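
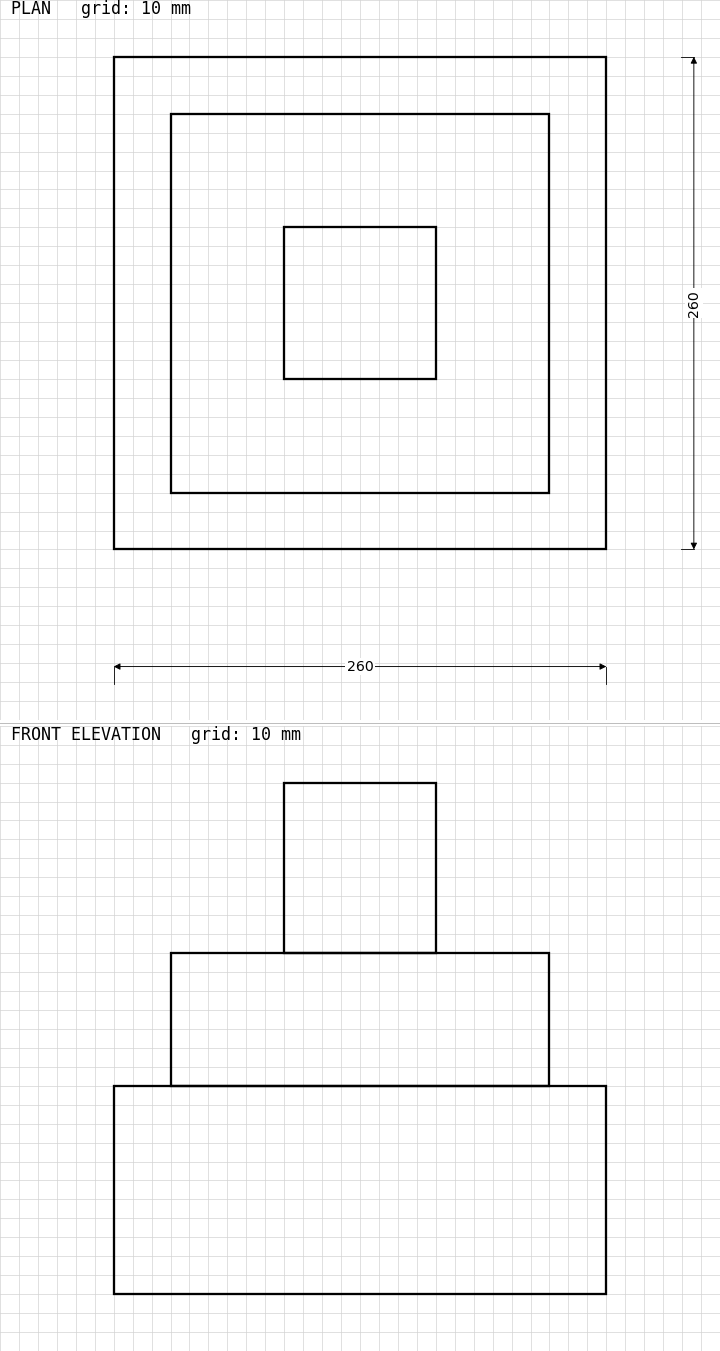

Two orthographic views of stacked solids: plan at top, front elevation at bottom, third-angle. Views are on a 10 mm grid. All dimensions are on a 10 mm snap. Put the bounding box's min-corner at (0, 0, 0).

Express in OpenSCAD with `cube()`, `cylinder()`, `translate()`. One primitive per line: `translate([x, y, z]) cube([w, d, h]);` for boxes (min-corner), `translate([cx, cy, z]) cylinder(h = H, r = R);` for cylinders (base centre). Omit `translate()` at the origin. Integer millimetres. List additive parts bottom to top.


cube([260, 260, 110]);
translate([30, 30, 110]) cube([200, 200, 70]);
translate([90, 90, 180]) cube([80, 80, 90]);


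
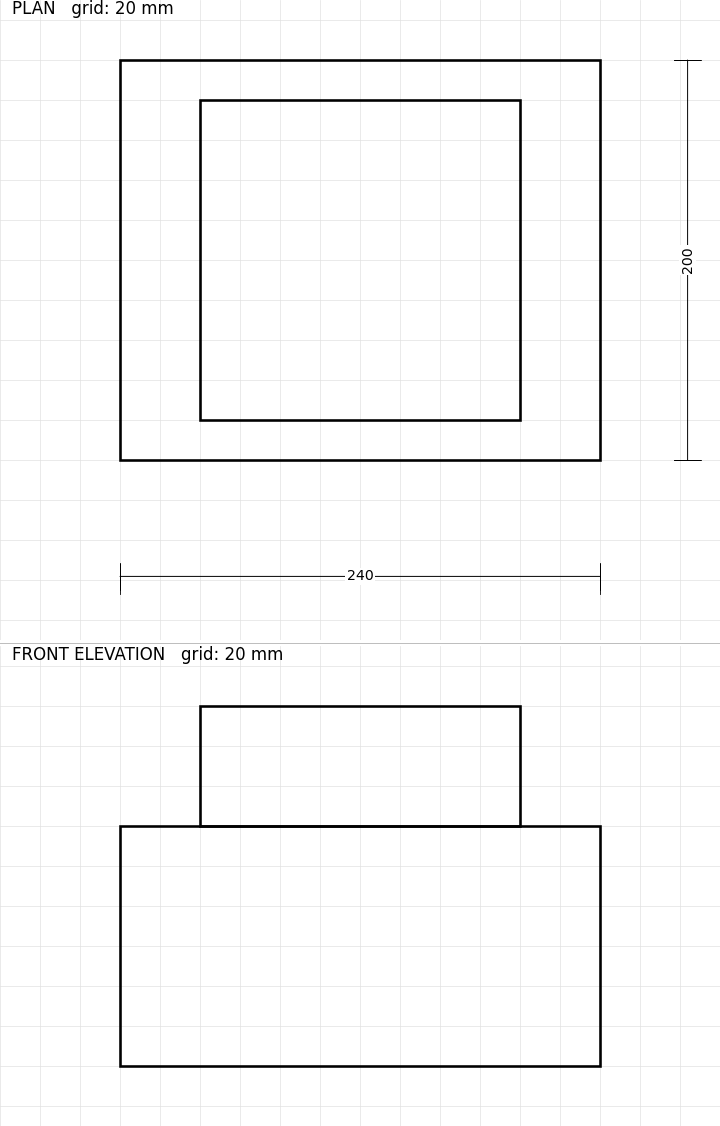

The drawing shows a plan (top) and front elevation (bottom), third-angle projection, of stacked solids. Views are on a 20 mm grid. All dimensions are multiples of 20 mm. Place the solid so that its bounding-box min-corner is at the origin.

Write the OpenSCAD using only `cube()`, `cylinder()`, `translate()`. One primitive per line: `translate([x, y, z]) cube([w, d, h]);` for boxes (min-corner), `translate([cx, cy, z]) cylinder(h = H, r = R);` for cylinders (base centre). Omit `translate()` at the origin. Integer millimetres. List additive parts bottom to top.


cube([240, 200, 120]);
translate([40, 20, 120]) cube([160, 160, 60]);


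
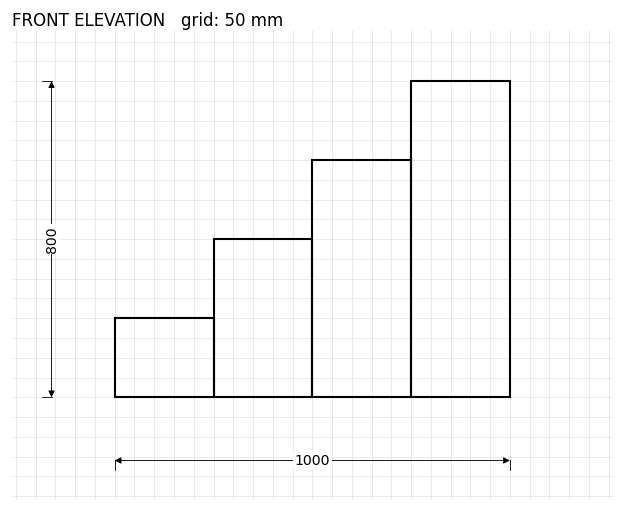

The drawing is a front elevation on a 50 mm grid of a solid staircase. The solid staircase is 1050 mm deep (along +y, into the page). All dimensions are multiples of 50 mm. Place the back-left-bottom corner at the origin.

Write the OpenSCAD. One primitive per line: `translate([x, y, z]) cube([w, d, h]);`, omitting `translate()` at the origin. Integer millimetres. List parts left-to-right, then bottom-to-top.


cube([250, 1050, 200]);
translate([250, 0, 0]) cube([250, 1050, 400]);
translate([500, 0, 0]) cube([250, 1050, 600]);
translate([750, 0, 0]) cube([250, 1050, 800]);


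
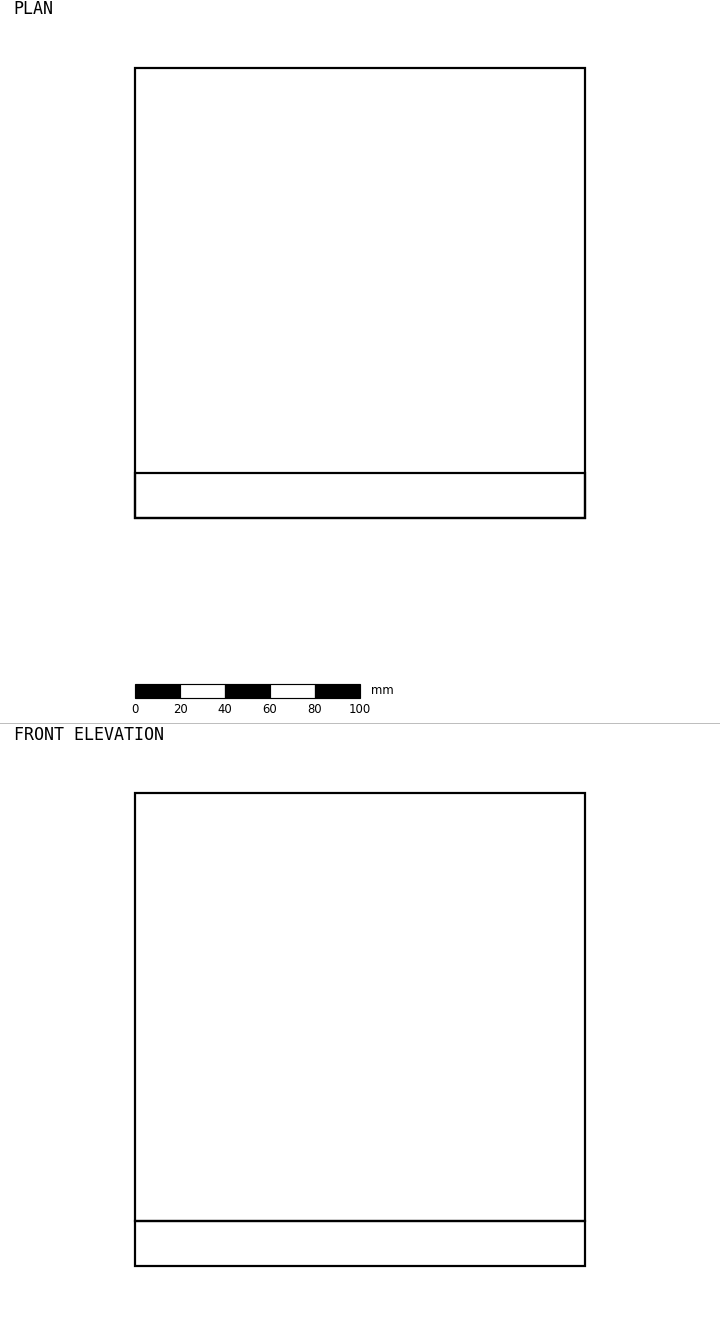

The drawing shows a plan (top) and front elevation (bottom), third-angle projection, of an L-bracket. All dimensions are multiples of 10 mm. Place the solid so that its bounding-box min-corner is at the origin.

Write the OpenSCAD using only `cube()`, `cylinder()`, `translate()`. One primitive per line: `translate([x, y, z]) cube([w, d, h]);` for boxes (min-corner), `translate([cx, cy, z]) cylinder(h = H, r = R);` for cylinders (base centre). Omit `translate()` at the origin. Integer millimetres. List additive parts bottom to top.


cube([200, 200, 20]);
translate([0, 0, 20]) cube([200, 20, 190]);


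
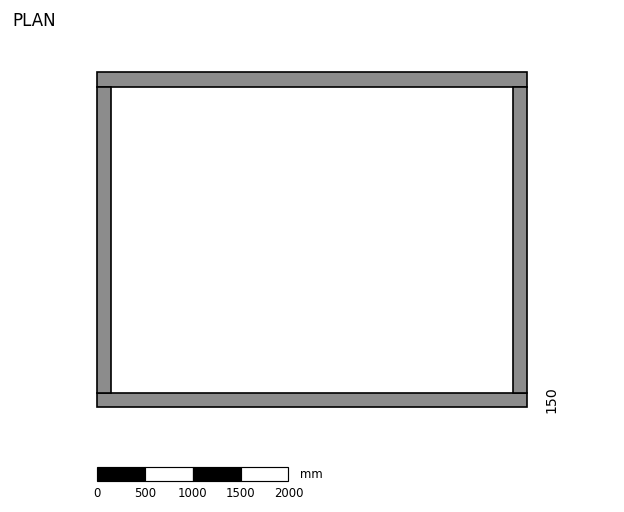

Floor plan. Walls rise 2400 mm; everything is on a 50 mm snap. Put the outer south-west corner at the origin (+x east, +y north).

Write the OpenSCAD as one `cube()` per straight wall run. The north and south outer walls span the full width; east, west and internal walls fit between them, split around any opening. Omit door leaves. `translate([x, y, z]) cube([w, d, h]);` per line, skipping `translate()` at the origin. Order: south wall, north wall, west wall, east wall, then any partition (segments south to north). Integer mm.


cube([4500, 150, 2400]);
translate([0, 3350, 0]) cube([4500, 150, 2400]);
translate([0, 150, 0]) cube([150, 3200, 2400]);
translate([4350, 150, 0]) cube([150, 3200, 2400]);


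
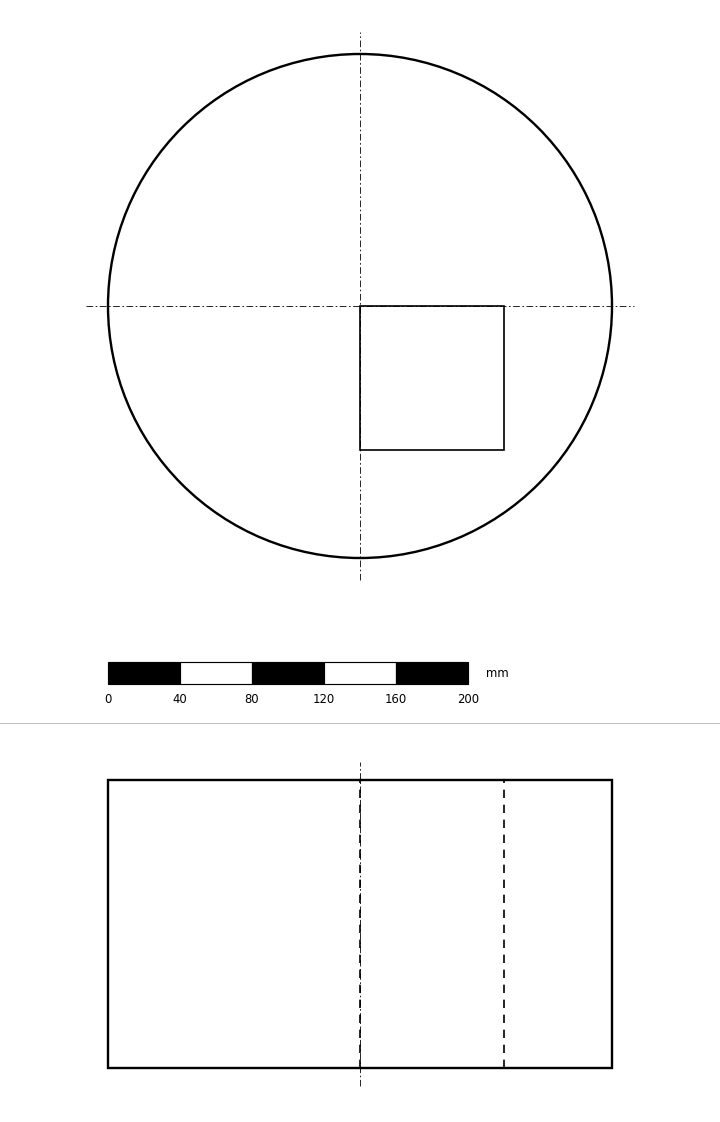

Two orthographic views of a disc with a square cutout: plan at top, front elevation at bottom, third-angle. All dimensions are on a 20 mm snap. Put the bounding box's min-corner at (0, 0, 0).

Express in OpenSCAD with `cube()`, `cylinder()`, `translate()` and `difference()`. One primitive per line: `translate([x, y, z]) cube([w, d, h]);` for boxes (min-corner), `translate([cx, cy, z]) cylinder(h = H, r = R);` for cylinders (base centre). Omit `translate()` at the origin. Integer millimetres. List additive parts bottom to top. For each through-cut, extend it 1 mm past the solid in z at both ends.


difference() {
  translate([140, 140, 0]) cylinder(h = 160, r = 140);
  translate([140, 60, -1]) cube([80, 80, 162]);
}


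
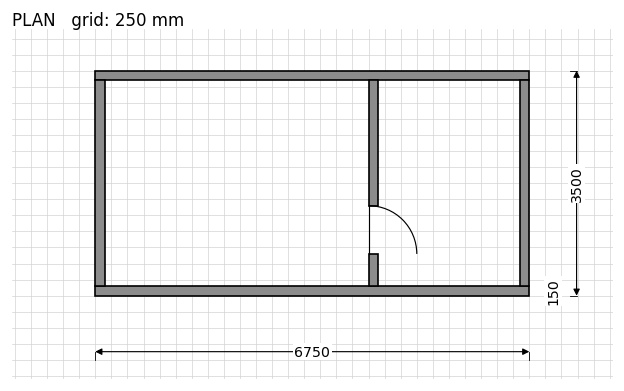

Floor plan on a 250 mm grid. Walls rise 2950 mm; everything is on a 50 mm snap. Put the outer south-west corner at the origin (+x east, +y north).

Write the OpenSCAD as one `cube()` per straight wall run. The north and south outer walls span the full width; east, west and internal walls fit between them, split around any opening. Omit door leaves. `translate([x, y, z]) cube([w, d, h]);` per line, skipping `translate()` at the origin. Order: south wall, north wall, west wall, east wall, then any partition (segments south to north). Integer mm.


cube([6750, 150, 2950]);
translate([0, 3350, 0]) cube([6750, 150, 2950]);
translate([0, 150, 0]) cube([150, 3200, 2950]);
translate([6600, 150, 0]) cube([150, 3200, 2950]);
translate([4250, 150, 0]) cube([150, 500, 2950]);
translate([4250, 1400, 0]) cube([150, 1950, 2950]);


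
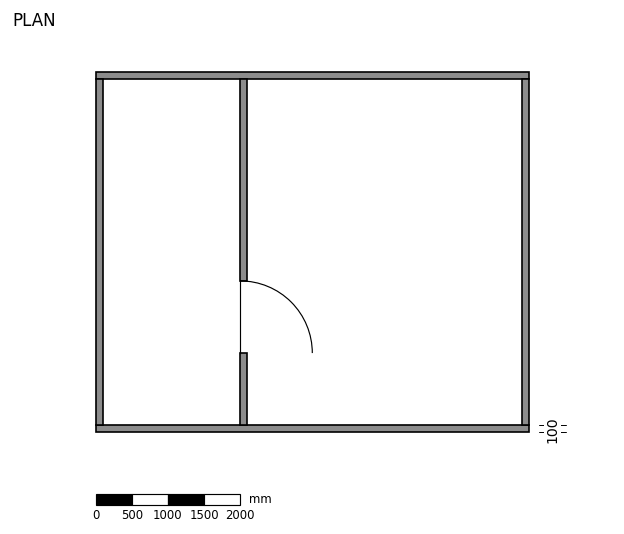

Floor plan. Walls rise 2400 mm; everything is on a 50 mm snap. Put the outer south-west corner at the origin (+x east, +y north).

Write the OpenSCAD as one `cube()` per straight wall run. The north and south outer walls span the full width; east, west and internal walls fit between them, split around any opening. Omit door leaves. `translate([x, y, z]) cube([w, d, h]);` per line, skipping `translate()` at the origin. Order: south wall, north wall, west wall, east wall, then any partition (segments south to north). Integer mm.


cube([6000, 100, 2400]);
translate([0, 4900, 0]) cube([6000, 100, 2400]);
translate([0, 100, 0]) cube([100, 4800, 2400]);
translate([5900, 100, 0]) cube([100, 4800, 2400]);
translate([2000, 100, 0]) cube([100, 1000, 2400]);
translate([2000, 2100, 0]) cube([100, 2800, 2400]);


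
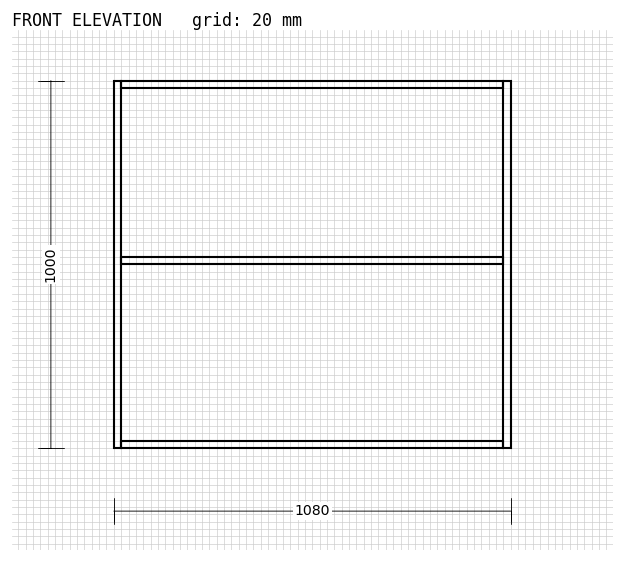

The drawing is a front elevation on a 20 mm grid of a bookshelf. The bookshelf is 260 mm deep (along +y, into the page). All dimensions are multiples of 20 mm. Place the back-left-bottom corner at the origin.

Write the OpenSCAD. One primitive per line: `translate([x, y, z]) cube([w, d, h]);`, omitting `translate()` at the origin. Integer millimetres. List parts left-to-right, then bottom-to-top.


cube([20, 260, 1000]);
translate([20, 0, 0]) cube([1040, 260, 20]);
translate([20, 0, 500]) cube([1040, 260, 20]);
translate([20, 0, 980]) cube([1040, 260, 20]);
translate([1060, 0, 0]) cube([20, 260, 1000]);


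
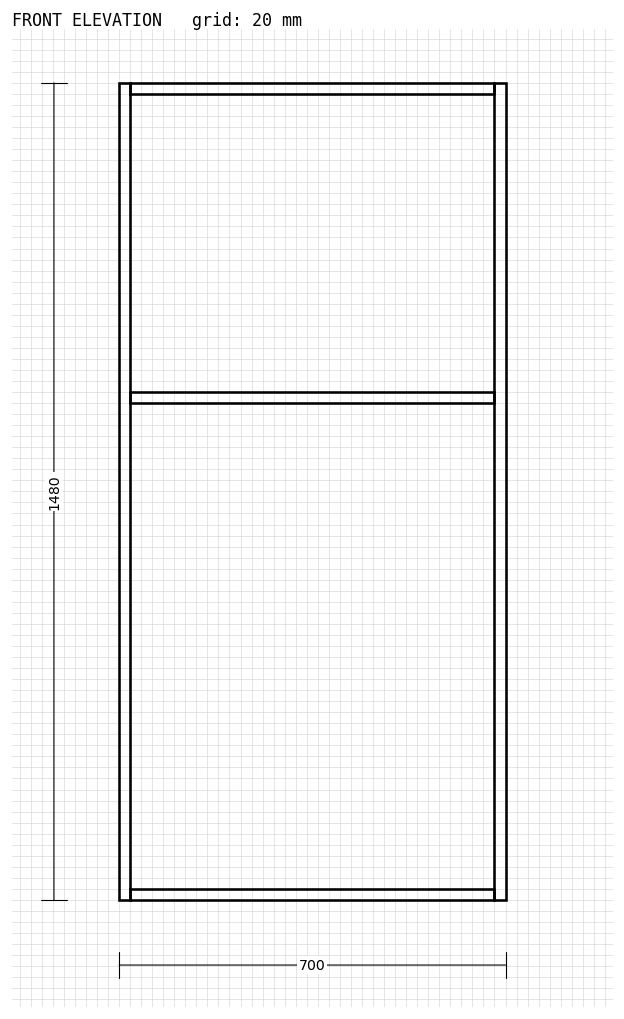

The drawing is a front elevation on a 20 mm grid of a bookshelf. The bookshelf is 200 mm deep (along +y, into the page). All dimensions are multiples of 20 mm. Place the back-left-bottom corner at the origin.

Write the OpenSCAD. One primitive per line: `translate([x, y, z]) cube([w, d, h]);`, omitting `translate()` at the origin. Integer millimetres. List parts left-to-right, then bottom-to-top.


cube([20, 200, 1480]);
translate([20, 0, 0]) cube([660, 200, 20]);
translate([20, 0, 900]) cube([660, 200, 20]);
translate([20, 0, 1460]) cube([660, 200, 20]);
translate([680, 0, 0]) cube([20, 200, 1480]);


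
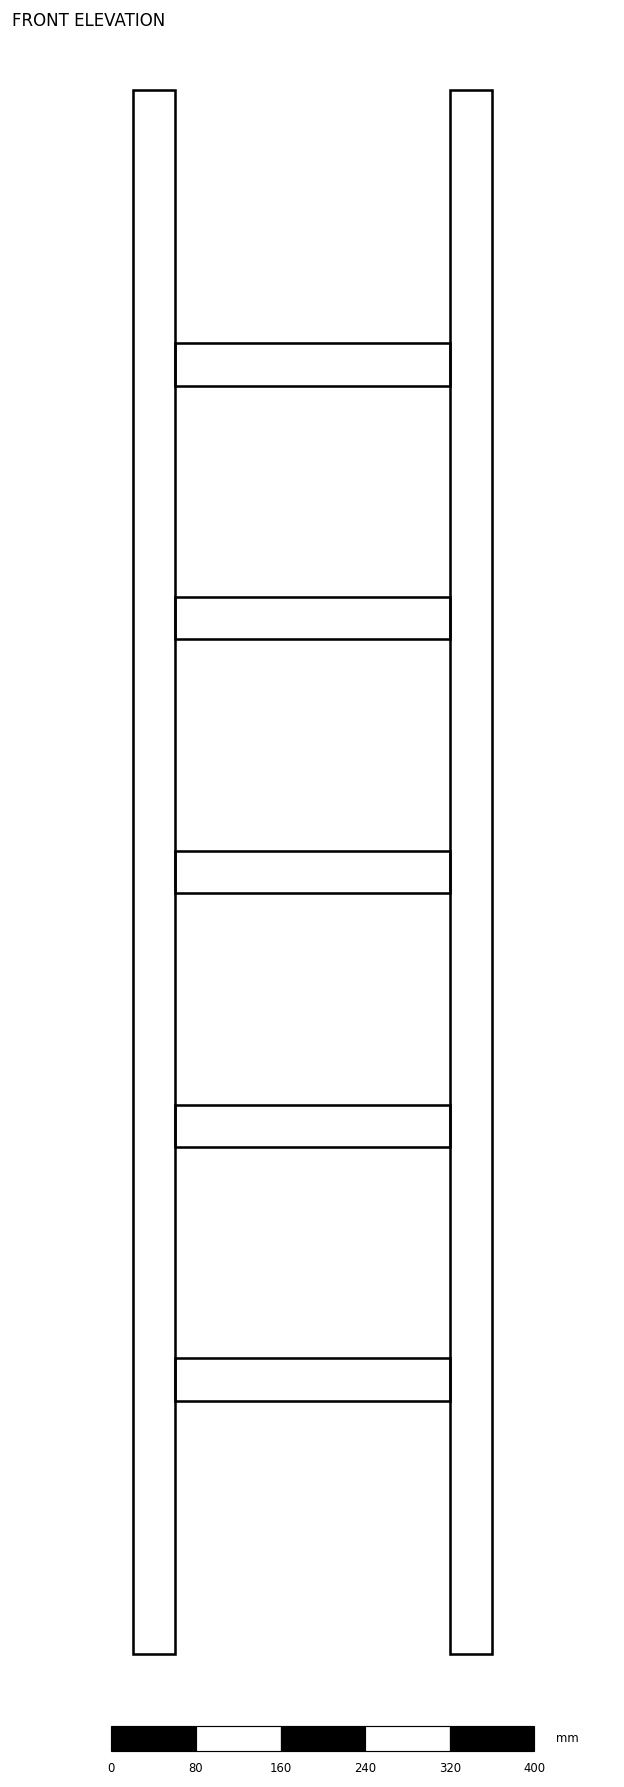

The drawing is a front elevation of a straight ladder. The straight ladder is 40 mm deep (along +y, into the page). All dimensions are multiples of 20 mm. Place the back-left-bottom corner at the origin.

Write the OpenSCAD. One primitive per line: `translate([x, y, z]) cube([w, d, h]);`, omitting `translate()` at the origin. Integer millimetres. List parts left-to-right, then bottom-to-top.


cube([40, 40, 1480]);
translate([40, 0, 240]) cube([260, 40, 40]);
translate([40, 0, 480]) cube([260, 40, 40]);
translate([40, 0, 720]) cube([260, 40, 40]);
translate([40, 0, 960]) cube([260, 40, 40]);
translate([40, 0, 1200]) cube([260, 40, 40]);
translate([300, 0, 0]) cube([40, 40, 1480]);


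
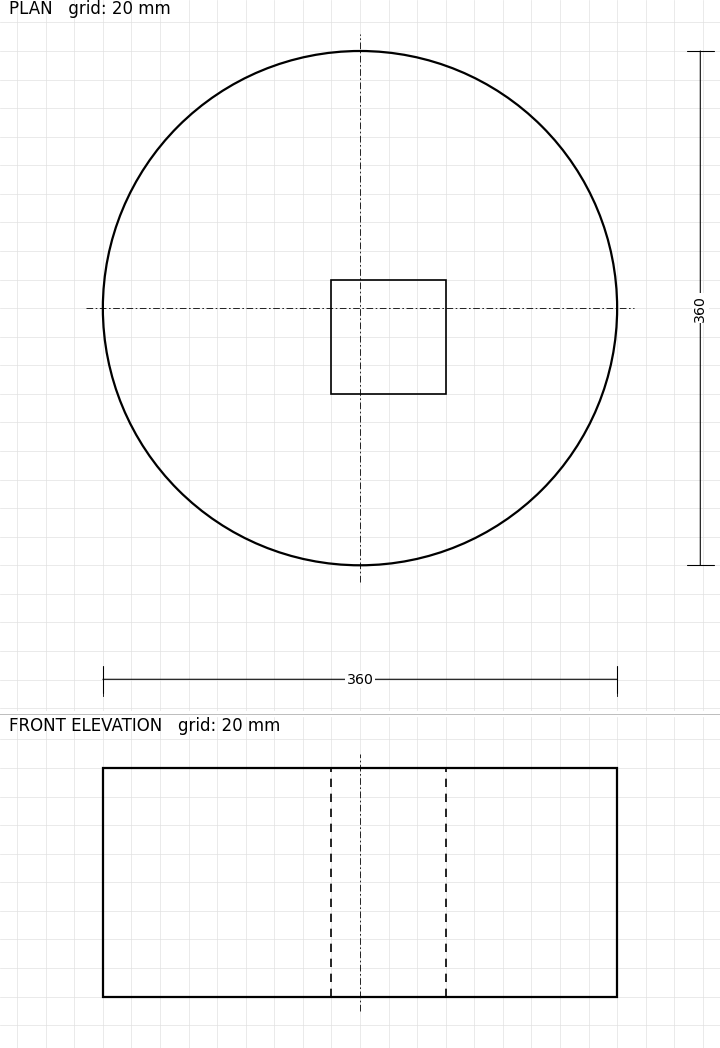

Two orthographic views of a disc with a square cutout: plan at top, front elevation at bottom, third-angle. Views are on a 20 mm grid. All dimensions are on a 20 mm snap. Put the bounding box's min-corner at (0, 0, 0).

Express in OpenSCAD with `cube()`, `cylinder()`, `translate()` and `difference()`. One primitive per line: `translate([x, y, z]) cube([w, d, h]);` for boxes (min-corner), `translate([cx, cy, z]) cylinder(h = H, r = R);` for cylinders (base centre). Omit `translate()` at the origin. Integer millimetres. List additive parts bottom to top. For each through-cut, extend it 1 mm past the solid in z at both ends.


difference() {
  translate([180, 180, 0]) cylinder(h = 160, r = 180);
  translate([160, 120, -1]) cube([80, 80, 162]);
}


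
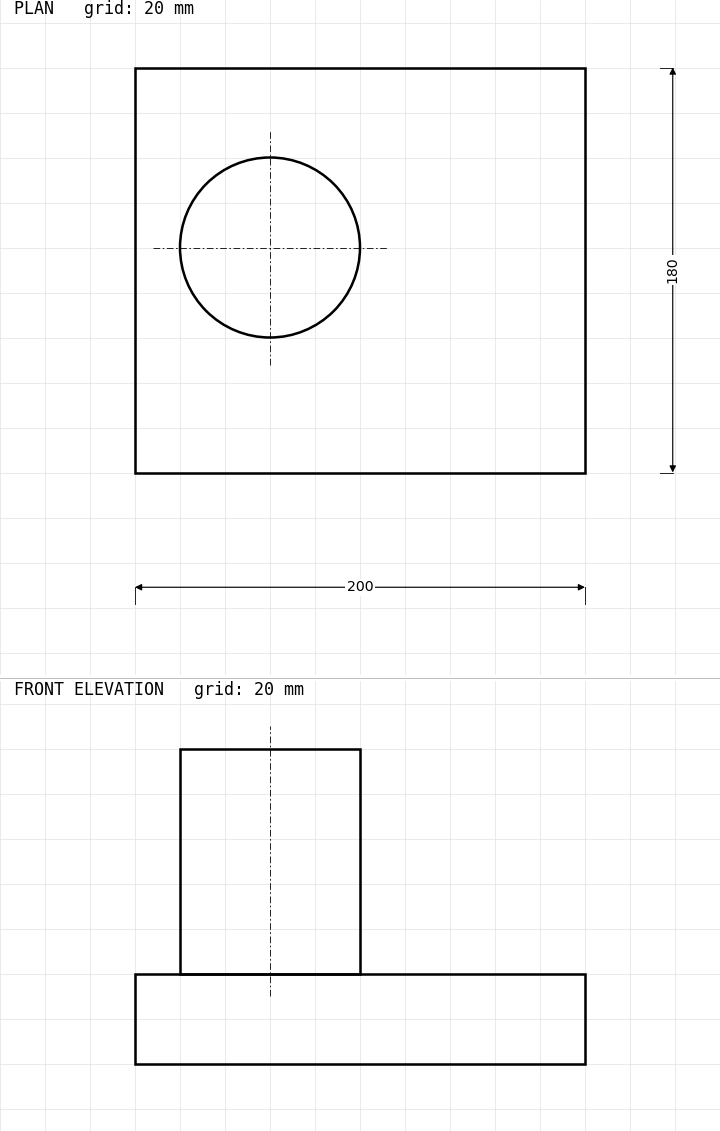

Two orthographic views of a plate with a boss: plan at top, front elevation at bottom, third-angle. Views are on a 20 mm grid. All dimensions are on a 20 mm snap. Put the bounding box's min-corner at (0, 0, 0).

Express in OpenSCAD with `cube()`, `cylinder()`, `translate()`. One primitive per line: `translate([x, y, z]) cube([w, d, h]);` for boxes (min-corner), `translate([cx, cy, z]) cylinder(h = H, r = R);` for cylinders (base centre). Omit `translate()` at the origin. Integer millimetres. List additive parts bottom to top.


cube([200, 180, 40]);
translate([60, 100, 40]) cylinder(h = 100, r = 40);


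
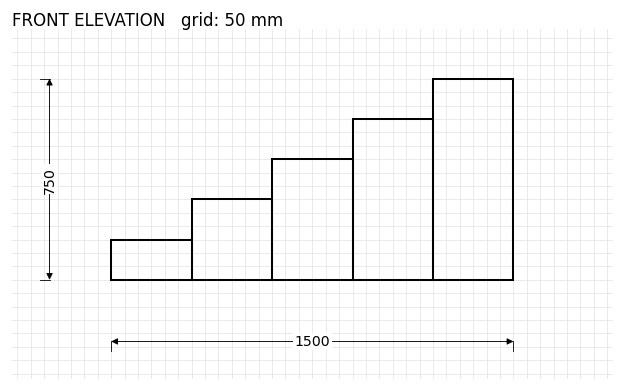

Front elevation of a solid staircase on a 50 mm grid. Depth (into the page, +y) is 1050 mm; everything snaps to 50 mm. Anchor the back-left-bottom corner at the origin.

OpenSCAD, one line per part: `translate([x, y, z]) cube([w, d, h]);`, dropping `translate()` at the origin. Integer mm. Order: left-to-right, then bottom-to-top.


cube([300, 1050, 150]);
translate([300, 0, 0]) cube([300, 1050, 300]);
translate([600, 0, 0]) cube([300, 1050, 450]);
translate([900, 0, 0]) cube([300, 1050, 600]);
translate([1200, 0, 0]) cube([300, 1050, 750]);


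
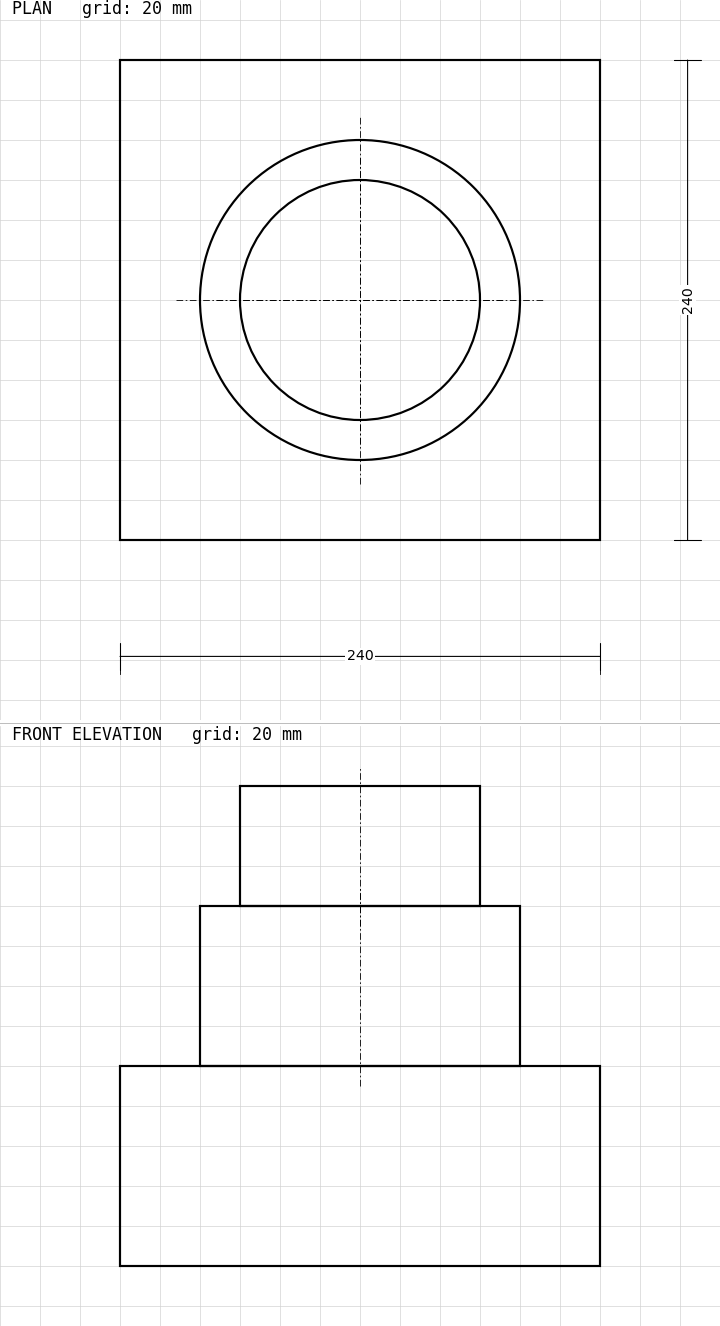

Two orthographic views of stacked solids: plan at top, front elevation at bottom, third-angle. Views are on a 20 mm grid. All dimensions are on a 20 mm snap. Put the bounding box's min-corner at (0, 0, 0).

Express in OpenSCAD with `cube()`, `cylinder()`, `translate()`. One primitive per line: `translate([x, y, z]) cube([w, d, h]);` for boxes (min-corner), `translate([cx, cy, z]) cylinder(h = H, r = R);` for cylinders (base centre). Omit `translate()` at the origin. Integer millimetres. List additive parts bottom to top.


cube([240, 240, 100]);
translate([120, 120, 100]) cylinder(h = 80, r = 80);
translate([120, 120, 180]) cylinder(h = 60, r = 60);


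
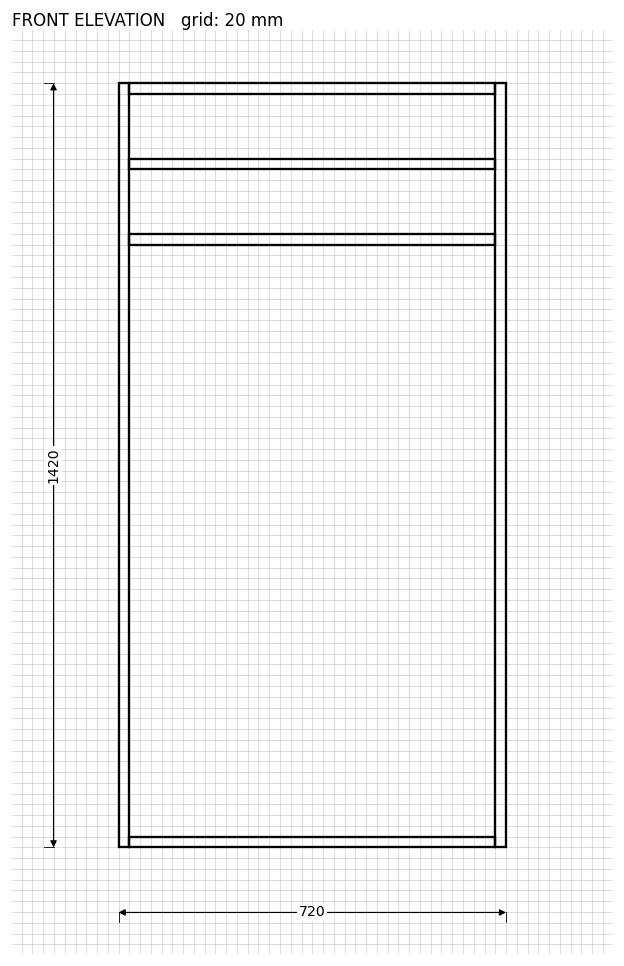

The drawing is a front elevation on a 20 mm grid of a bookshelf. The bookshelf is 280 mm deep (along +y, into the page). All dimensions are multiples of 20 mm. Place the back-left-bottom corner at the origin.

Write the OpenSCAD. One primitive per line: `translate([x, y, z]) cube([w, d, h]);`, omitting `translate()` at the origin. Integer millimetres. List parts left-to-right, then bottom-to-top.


cube([20, 280, 1420]);
translate([20, 0, 0]) cube([680, 280, 20]);
translate([20, 0, 1120]) cube([680, 280, 20]);
translate([20, 0, 1260]) cube([680, 280, 20]);
translate([20, 0, 1400]) cube([680, 280, 20]);
translate([700, 0, 0]) cube([20, 280, 1420]);


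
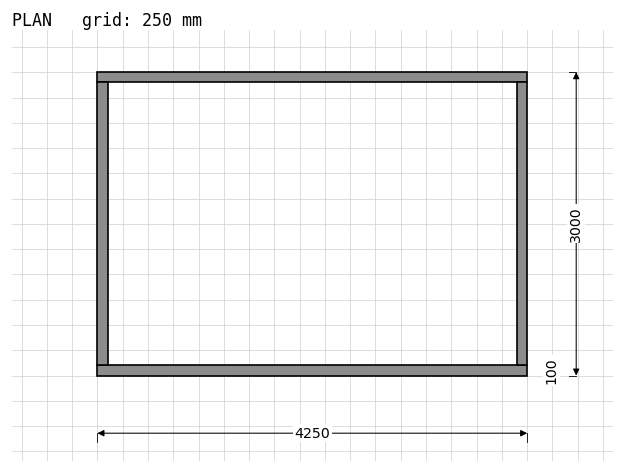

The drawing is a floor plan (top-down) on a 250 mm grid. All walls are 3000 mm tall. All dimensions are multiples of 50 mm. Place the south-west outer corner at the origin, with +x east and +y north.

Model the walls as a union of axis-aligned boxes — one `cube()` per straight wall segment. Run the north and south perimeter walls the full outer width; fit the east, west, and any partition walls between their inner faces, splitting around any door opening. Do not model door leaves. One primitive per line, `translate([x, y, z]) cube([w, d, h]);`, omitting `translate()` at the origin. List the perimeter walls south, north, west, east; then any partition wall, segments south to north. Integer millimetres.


cube([4250, 100, 3000]);
translate([0, 2900, 0]) cube([4250, 100, 3000]);
translate([0, 100, 0]) cube([100, 2800, 3000]);
translate([4150, 100, 0]) cube([100, 2800, 3000]);


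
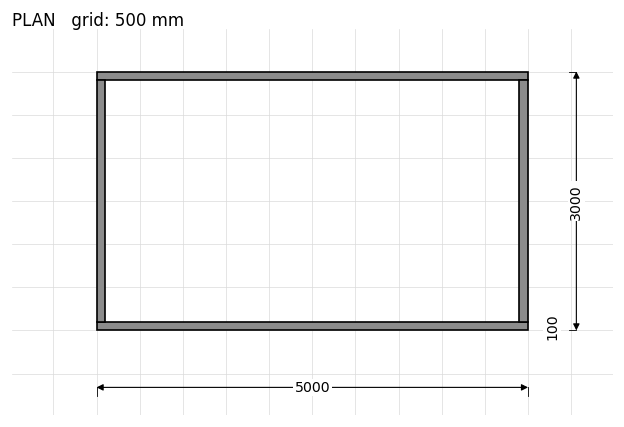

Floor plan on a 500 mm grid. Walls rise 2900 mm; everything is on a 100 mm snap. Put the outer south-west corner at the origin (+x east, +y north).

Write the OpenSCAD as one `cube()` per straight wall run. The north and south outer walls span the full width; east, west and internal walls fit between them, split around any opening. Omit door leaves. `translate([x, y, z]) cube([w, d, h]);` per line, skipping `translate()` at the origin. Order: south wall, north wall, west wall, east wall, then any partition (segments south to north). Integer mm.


cube([5000, 100, 2900]);
translate([0, 2900, 0]) cube([5000, 100, 2900]);
translate([0, 100, 0]) cube([100, 2800, 2900]);
translate([4900, 100, 0]) cube([100, 2800, 2900]);


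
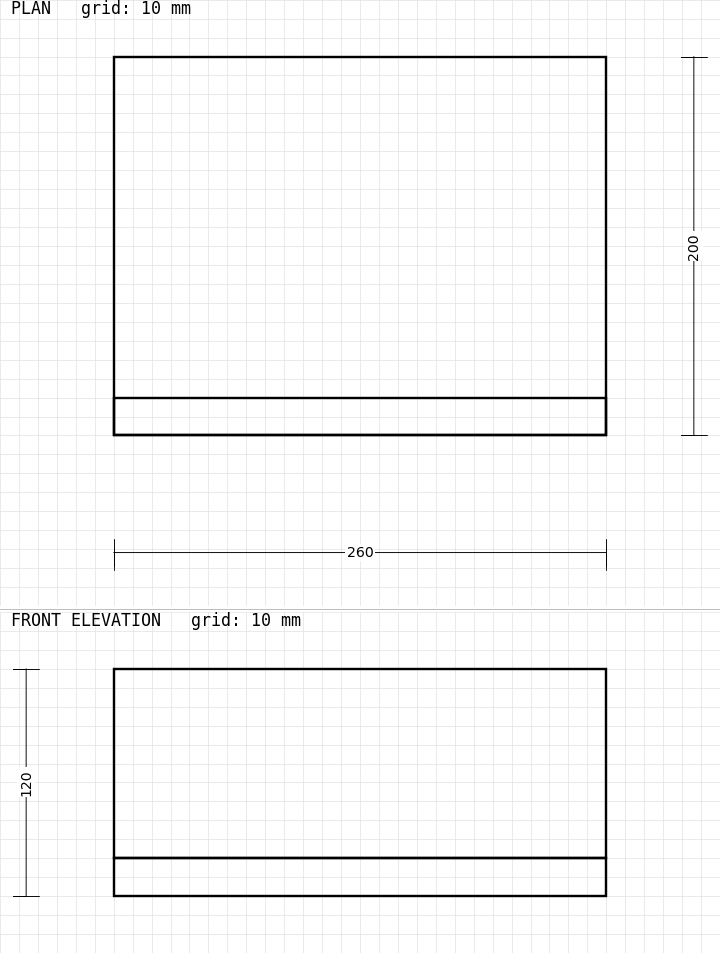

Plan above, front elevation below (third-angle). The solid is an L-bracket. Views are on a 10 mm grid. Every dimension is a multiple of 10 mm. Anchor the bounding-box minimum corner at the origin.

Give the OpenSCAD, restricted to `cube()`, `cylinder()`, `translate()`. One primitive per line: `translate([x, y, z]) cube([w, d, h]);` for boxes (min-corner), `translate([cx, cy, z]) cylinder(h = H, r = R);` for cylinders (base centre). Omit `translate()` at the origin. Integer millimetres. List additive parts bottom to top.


cube([260, 200, 20]);
translate([0, 0, 20]) cube([260, 20, 100]);


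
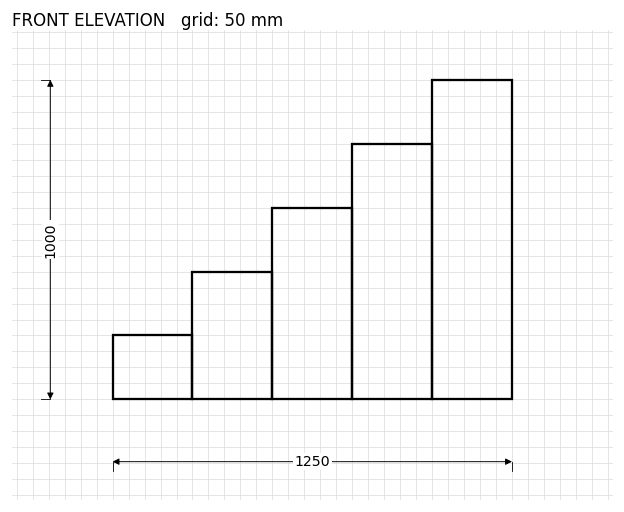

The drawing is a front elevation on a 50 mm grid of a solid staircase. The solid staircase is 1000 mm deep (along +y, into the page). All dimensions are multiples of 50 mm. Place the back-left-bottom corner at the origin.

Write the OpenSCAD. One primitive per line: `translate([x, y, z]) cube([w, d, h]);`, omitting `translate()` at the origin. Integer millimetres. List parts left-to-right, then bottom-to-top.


cube([250, 1000, 200]);
translate([250, 0, 0]) cube([250, 1000, 400]);
translate([500, 0, 0]) cube([250, 1000, 600]);
translate([750, 0, 0]) cube([250, 1000, 800]);
translate([1000, 0, 0]) cube([250, 1000, 1000]);


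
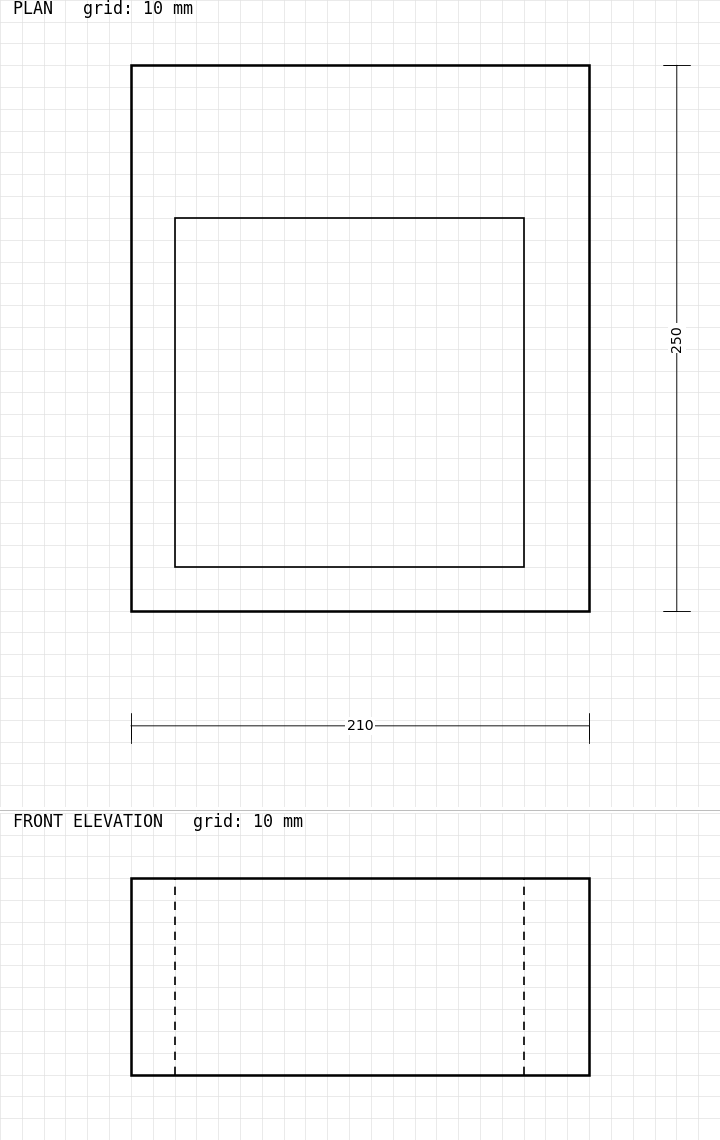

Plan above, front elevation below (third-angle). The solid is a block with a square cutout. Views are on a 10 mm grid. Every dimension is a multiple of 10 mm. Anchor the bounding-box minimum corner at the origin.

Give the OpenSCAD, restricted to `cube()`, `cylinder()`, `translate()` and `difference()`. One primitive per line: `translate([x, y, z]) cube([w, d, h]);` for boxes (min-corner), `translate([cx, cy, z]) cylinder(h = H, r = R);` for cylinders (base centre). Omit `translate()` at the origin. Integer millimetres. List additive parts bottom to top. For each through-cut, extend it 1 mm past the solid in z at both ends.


difference() {
  cube([210, 250, 90]);
  translate([20, 20, -1]) cube([160, 160, 92]);
}


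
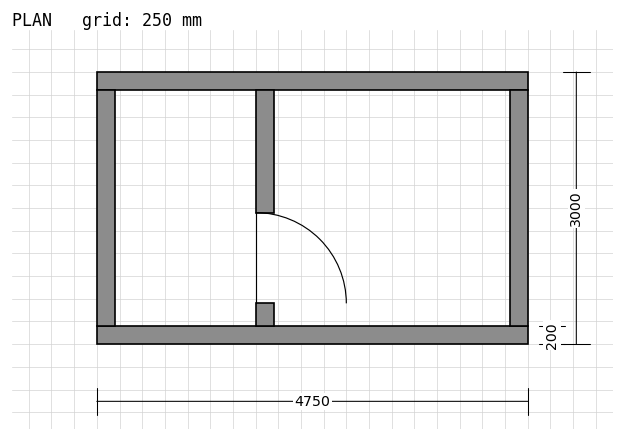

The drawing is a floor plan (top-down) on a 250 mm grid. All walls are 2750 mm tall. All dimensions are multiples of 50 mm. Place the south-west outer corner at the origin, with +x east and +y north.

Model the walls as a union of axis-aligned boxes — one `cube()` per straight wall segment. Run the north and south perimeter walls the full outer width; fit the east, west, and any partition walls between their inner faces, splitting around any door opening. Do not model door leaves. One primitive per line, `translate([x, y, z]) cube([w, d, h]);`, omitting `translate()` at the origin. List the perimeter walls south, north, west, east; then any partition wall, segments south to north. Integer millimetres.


cube([4750, 200, 2750]);
translate([0, 2800, 0]) cube([4750, 200, 2750]);
translate([0, 200, 0]) cube([200, 2600, 2750]);
translate([4550, 200, 0]) cube([200, 2600, 2750]);
translate([1750, 200, 0]) cube([200, 250, 2750]);
translate([1750, 1450, 0]) cube([200, 1350, 2750]);


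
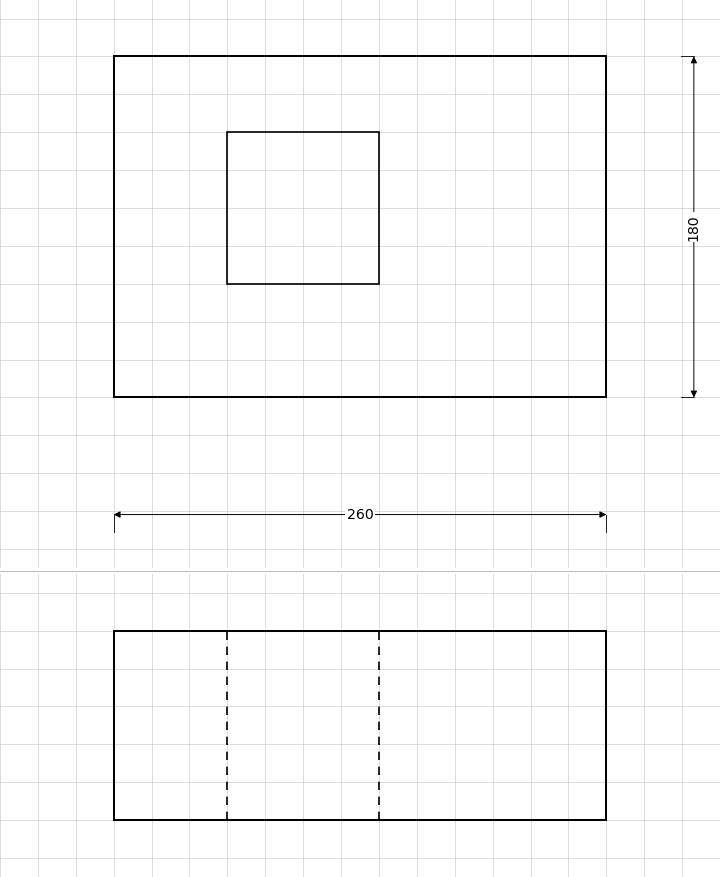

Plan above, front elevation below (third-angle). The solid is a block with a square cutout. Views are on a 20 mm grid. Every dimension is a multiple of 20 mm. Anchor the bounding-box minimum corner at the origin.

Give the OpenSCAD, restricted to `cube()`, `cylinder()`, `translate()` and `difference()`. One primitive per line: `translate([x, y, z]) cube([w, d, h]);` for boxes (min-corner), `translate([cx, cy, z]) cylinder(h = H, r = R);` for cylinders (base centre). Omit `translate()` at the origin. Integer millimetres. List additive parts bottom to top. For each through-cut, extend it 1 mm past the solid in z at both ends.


difference() {
  cube([260, 180, 100]);
  translate([60, 60, -1]) cube([80, 80, 102]);
}


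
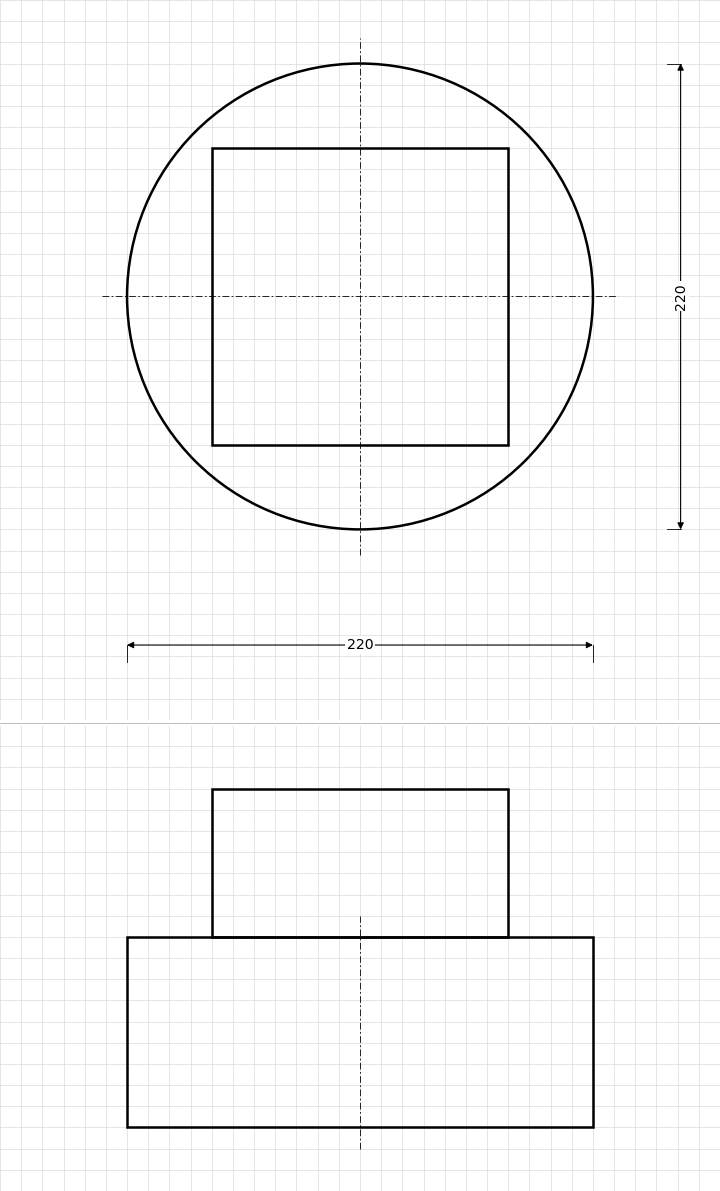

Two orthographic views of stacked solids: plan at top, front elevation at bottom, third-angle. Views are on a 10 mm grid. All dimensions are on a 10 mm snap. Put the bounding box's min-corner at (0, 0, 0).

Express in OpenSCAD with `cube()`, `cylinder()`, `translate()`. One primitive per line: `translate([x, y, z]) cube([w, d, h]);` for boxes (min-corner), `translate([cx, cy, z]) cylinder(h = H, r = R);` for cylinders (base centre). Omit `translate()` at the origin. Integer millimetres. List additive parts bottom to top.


translate([110, 110, 0]) cylinder(h = 90, r = 110);
translate([40, 40, 90]) cube([140, 140, 70]);


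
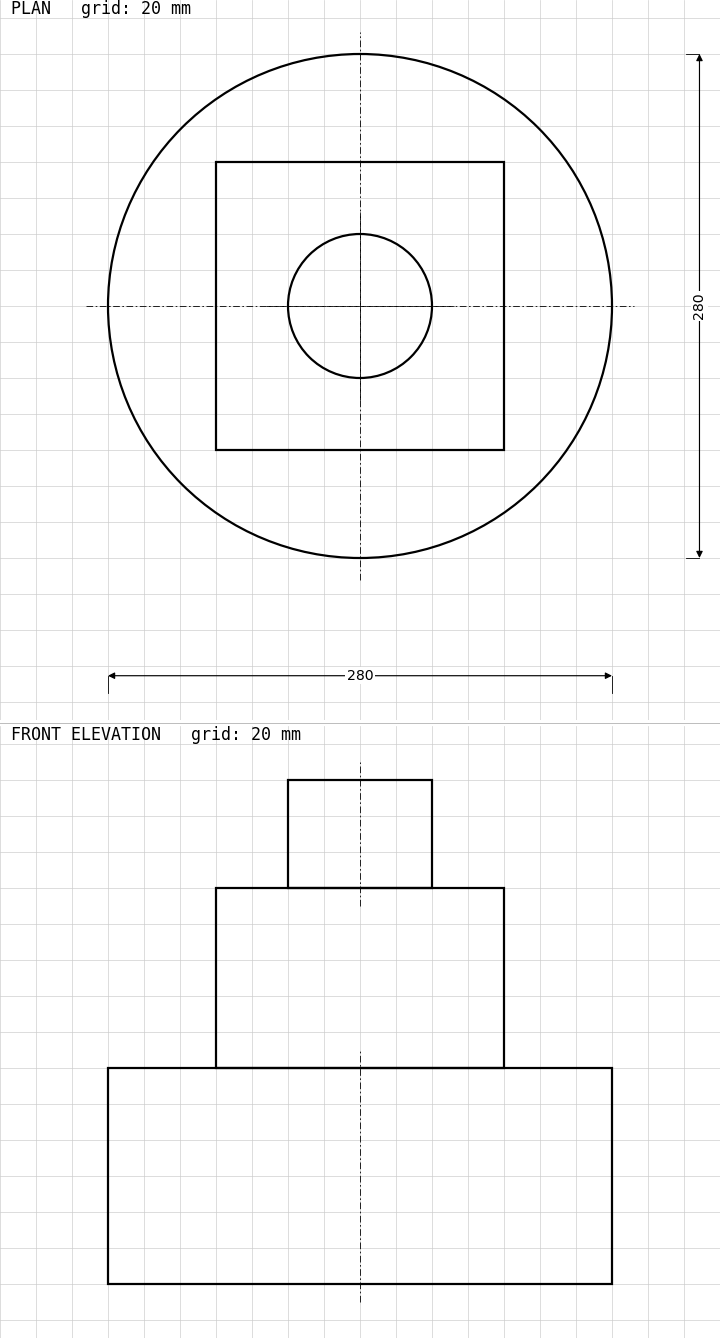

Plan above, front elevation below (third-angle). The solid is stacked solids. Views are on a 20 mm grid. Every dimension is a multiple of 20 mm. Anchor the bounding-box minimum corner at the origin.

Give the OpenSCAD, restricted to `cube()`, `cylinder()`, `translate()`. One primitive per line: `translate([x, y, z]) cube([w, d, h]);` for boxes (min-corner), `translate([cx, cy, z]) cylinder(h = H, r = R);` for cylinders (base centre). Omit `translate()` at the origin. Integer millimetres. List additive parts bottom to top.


translate([140, 140, 0]) cylinder(h = 120, r = 140);
translate([60, 60, 120]) cube([160, 160, 100]);
translate([140, 140, 220]) cylinder(h = 60, r = 40);


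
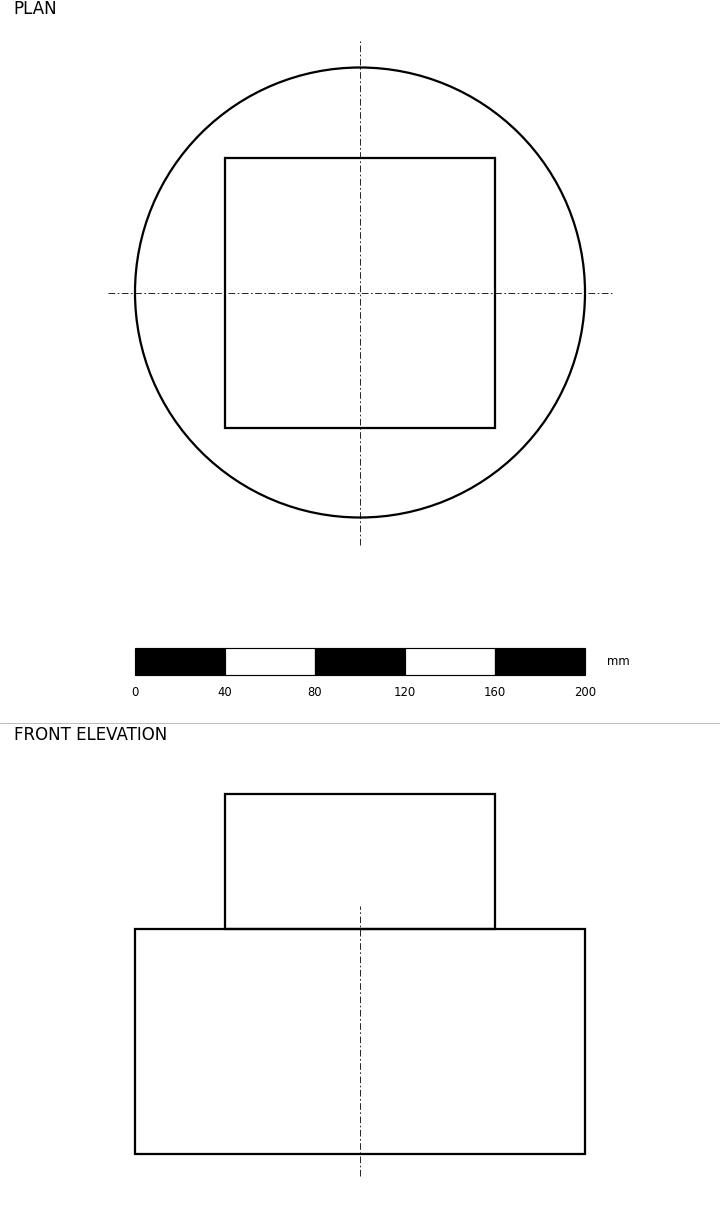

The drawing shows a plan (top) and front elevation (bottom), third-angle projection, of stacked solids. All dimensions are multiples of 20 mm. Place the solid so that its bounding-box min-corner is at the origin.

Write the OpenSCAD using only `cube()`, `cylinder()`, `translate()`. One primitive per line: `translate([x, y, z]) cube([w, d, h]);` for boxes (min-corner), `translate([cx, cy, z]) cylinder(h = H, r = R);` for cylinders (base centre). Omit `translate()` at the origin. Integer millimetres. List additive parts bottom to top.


translate([100, 100, 0]) cylinder(h = 100, r = 100);
translate([40, 40, 100]) cube([120, 120, 60]);


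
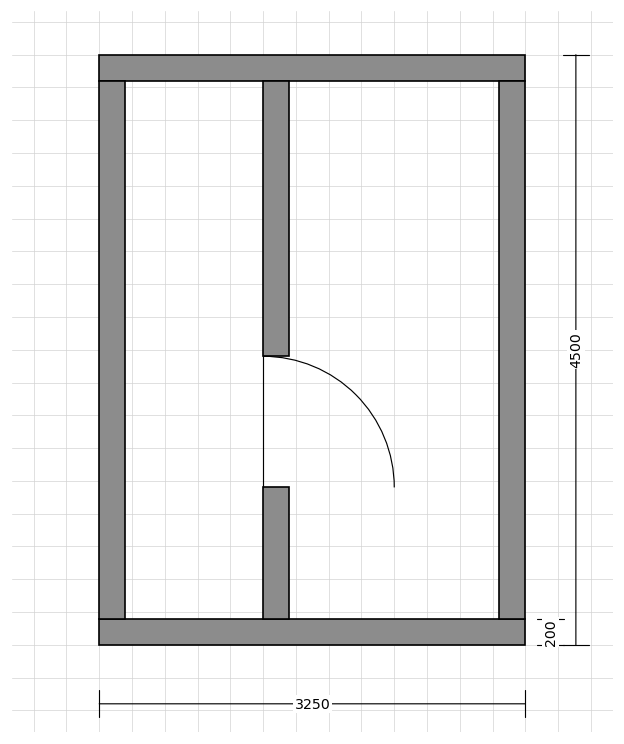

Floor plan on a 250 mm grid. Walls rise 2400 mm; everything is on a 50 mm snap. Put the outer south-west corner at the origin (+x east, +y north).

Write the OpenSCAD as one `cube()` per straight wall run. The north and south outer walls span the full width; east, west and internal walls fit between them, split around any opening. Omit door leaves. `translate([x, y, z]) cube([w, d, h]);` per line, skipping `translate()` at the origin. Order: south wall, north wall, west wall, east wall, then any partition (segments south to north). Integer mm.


cube([3250, 200, 2400]);
translate([0, 4300, 0]) cube([3250, 200, 2400]);
translate([0, 200, 0]) cube([200, 4100, 2400]);
translate([3050, 200, 0]) cube([200, 4100, 2400]);
translate([1250, 200, 0]) cube([200, 1000, 2400]);
translate([1250, 2200, 0]) cube([200, 2100, 2400]);


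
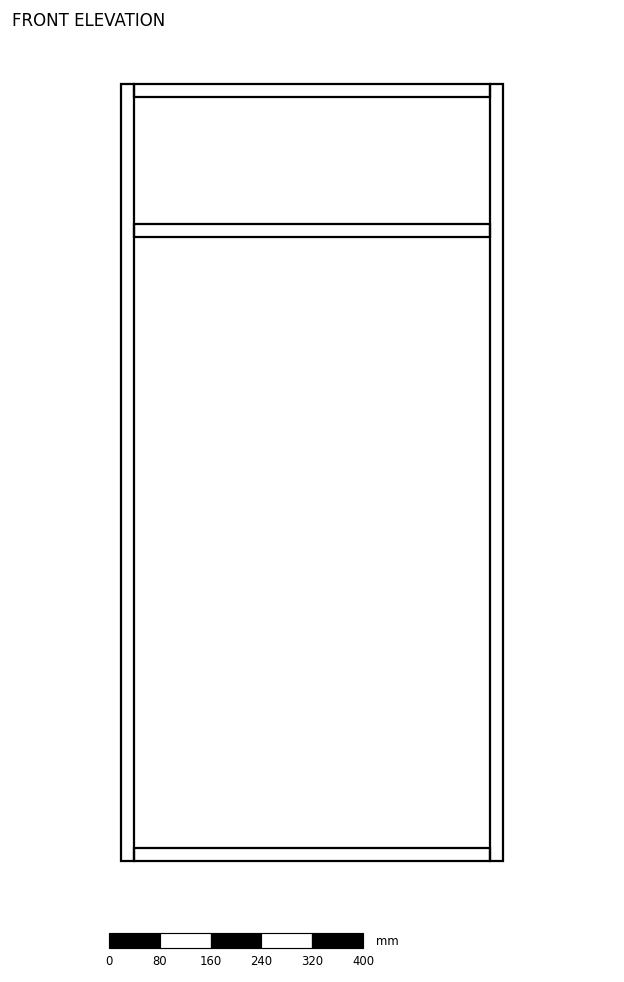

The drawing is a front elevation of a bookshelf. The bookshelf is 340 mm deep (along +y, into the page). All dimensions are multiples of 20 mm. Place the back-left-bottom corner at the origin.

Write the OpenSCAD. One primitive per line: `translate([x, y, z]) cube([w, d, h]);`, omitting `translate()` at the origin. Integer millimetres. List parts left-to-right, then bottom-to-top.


cube([20, 340, 1220]);
translate([20, 0, 0]) cube([560, 340, 20]);
translate([20, 0, 980]) cube([560, 340, 20]);
translate([20, 0, 1200]) cube([560, 340, 20]);
translate([580, 0, 0]) cube([20, 340, 1220]);


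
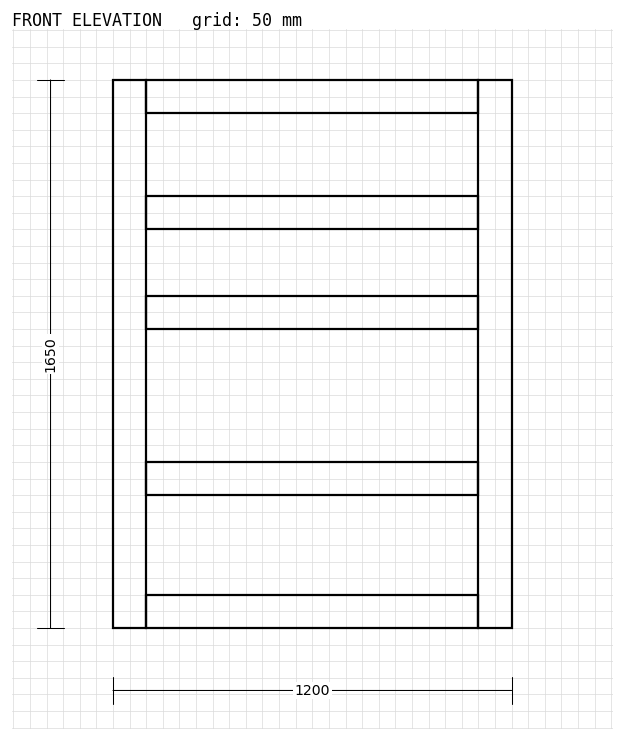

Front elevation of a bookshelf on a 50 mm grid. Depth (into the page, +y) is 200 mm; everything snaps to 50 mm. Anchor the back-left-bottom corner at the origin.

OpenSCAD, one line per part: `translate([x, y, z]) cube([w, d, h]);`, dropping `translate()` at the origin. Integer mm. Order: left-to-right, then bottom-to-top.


cube([100, 200, 1650]);
translate([100, 0, 0]) cube([1000, 200, 100]);
translate([100, 0, 400]) cube([1000, 200, 100]);
translate([100, 0, 900]) cube([1000, 200, 100]);
translate([100, 0, 1200]) cube([1000, 200, 100]);
translate([100, 0, 1550]) cube([1000, 200, 100]);
translate([1100, 0, 0]) cube([100, 200, 1650]);


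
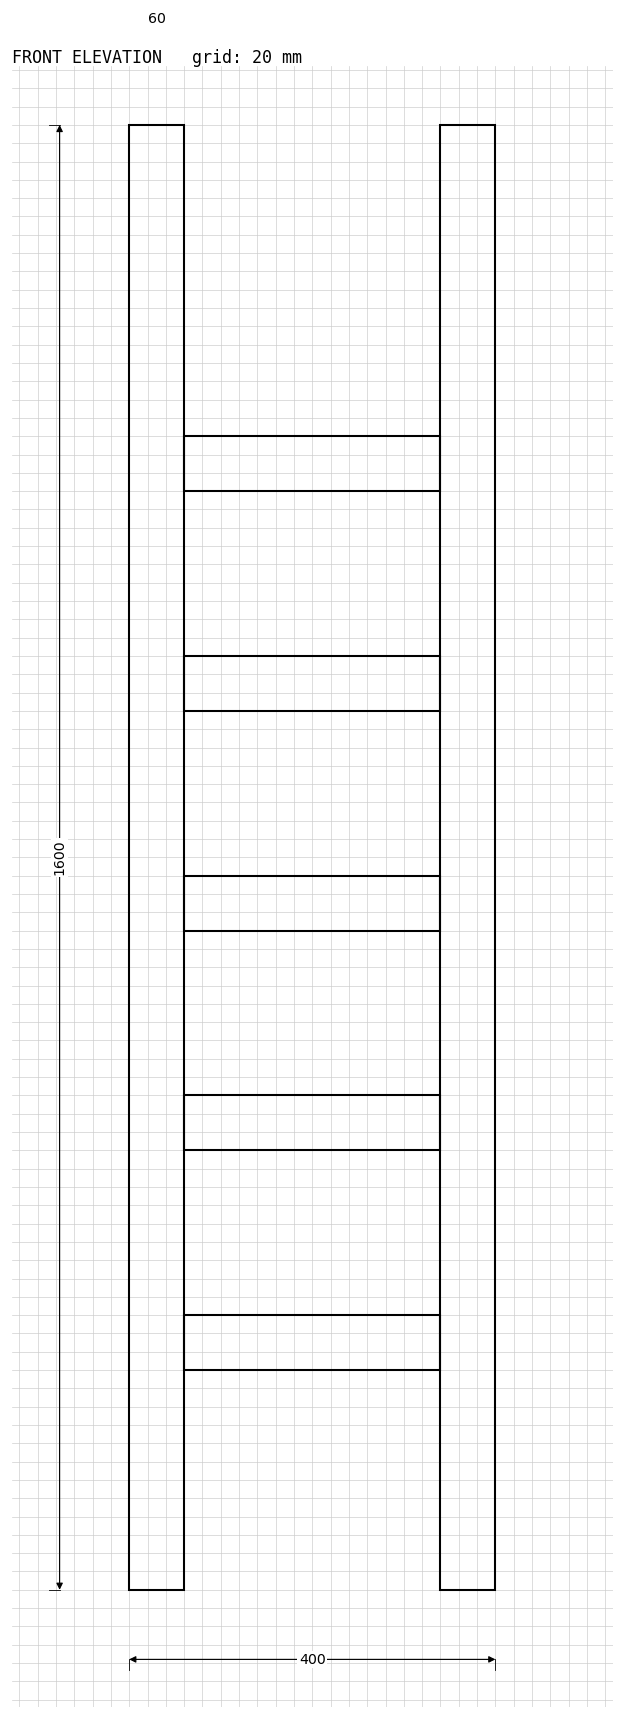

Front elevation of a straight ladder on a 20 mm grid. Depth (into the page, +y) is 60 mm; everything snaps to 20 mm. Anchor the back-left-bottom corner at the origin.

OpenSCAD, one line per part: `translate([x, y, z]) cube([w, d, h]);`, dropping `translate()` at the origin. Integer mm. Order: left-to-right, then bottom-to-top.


cube([60, 60, 1600]);
translate([60, 0, 240]) cube([280, 60, 60]);
translate([60, 0, 480]) cube([280, 60, 60]);
translate([60, 0, 720]) cube([280, 60, 60]);
translate([60, 0, 960]) cube([280, 60, 60]);
translate([60, 0, 1200]) cube([280, 60, 60]);
translate([340, 0, 0]) cube([60, 60, 1600]);


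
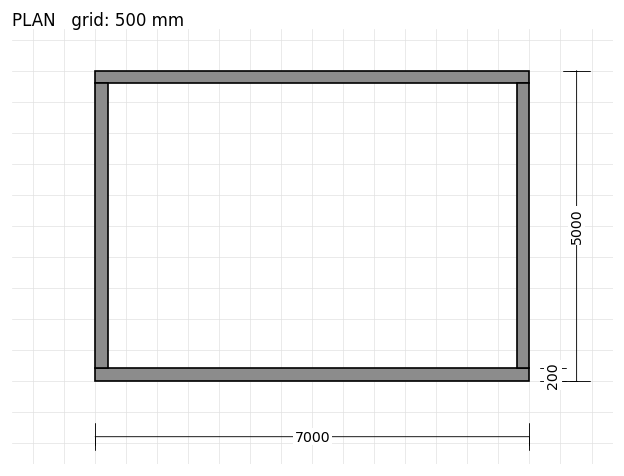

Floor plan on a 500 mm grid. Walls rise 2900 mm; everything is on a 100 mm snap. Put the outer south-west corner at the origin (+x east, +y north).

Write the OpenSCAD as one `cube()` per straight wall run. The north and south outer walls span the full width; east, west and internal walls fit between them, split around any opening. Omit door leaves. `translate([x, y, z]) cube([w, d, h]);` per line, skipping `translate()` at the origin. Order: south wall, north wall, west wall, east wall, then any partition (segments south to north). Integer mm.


cube([7000, 200, 2900]);
translate([0, 4800, 0]) cube([7000, 200, 2900]);
translate([0, 200, 0]) cube([200, 4600, 2900]);
translate([6800, 200, 0]) cube([200, 4600, 2900]);


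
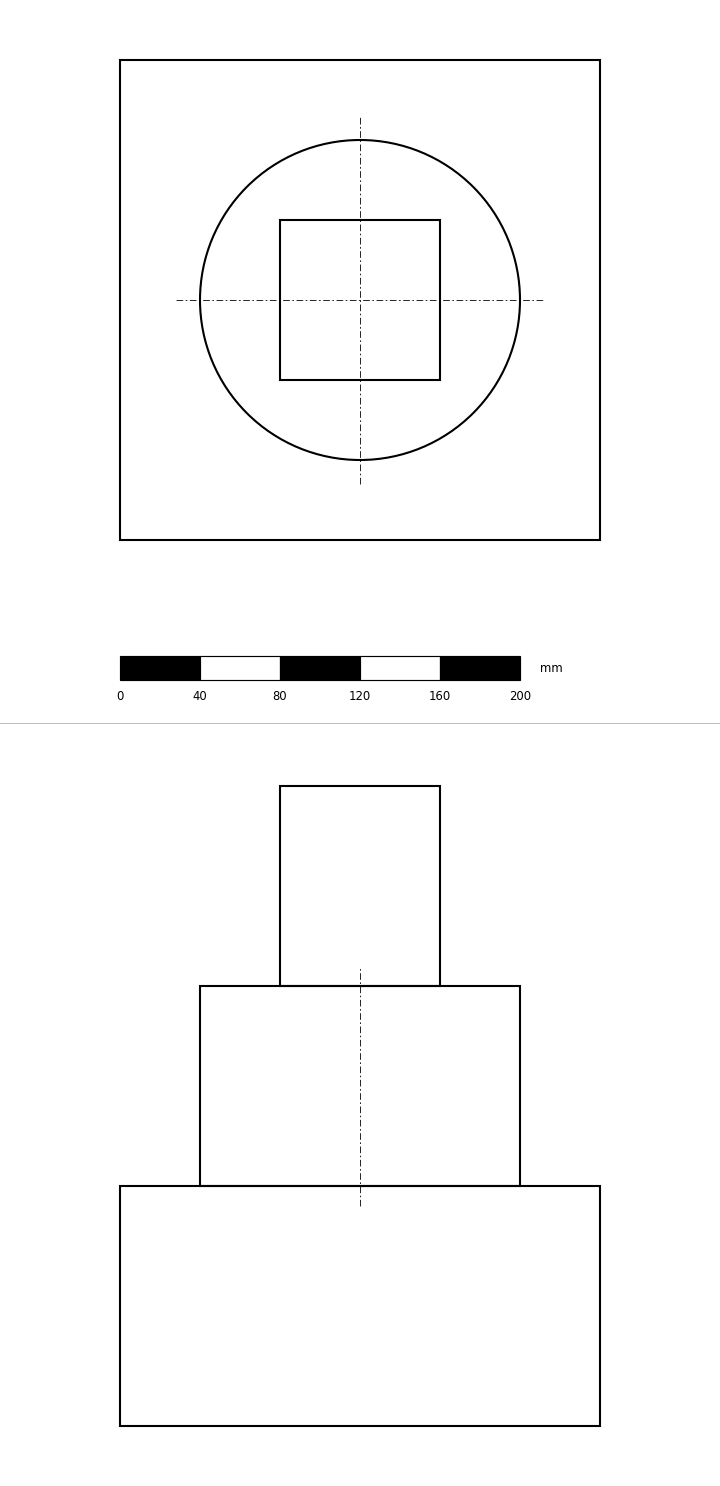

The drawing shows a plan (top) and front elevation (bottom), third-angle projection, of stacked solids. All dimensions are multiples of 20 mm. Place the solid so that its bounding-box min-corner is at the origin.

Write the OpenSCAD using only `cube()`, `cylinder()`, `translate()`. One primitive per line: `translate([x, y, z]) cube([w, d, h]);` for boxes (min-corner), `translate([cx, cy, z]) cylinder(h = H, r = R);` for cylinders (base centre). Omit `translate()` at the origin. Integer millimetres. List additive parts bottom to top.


cube([240, 240, 120]);
translate([120, 120, 120]) cylinder(h = 100, r = 80);
translate([80, 80, 220]) cube([80, 80, 100]);


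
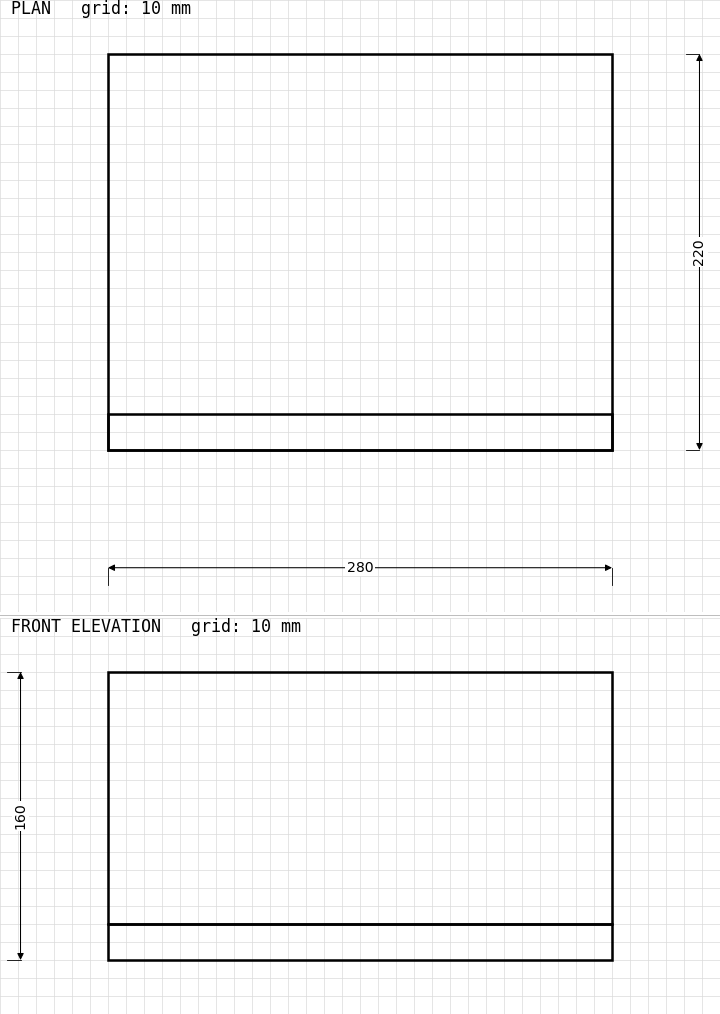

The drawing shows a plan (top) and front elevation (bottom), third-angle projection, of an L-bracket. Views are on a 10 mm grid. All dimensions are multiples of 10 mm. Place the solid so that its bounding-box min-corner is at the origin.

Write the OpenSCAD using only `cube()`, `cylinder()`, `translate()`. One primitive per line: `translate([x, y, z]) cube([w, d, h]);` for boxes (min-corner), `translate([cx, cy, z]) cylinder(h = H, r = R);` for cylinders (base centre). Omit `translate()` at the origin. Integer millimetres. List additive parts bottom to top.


cube([280, 220, 20]);
translate([0, 0, 20]) cube([280, 20, 140]);


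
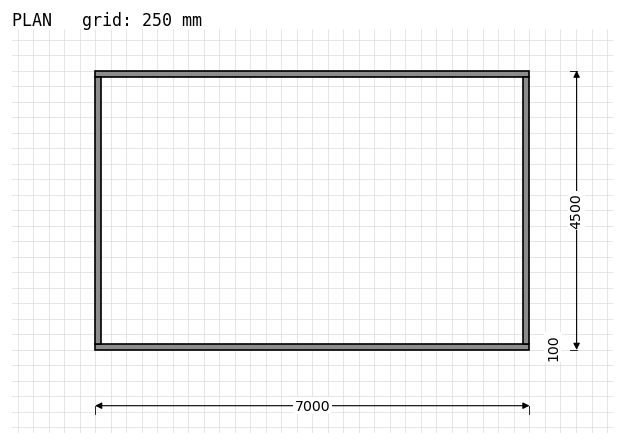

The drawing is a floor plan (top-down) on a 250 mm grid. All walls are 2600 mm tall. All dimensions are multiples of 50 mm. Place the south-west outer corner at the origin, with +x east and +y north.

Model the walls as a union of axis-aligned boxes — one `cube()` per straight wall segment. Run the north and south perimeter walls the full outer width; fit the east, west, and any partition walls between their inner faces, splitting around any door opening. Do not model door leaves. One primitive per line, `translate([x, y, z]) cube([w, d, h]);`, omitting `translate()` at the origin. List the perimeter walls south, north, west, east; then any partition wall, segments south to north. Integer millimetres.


cube([7000, 100, 2600]);
translate([0, 4400, 0]) cube([7000, 100, 2600]);
translate([0, 100, 0]) cube([100, 4300, 2600]);
translate([6900, 100, 0]) cube([100, 4300, 2600]);


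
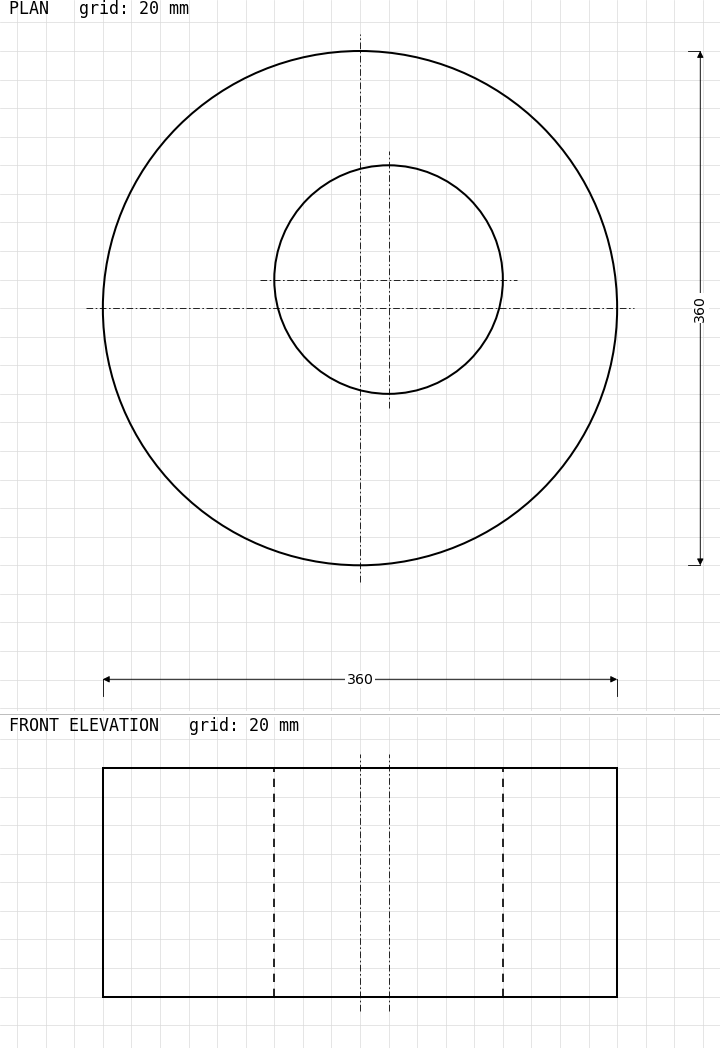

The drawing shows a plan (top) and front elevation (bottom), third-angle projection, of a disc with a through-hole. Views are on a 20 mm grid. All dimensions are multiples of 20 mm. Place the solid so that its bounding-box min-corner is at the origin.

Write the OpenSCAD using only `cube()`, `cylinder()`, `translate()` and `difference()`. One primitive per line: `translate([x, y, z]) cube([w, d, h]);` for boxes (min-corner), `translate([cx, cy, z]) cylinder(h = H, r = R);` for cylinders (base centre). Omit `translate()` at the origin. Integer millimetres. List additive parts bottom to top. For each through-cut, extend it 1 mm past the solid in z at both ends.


difference() {
  translate([180, 180, 0]) cylinder(h = 160, r = 180);
  translate([200, 200, -1]) cylinder(h = 162, r = 80);
}
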